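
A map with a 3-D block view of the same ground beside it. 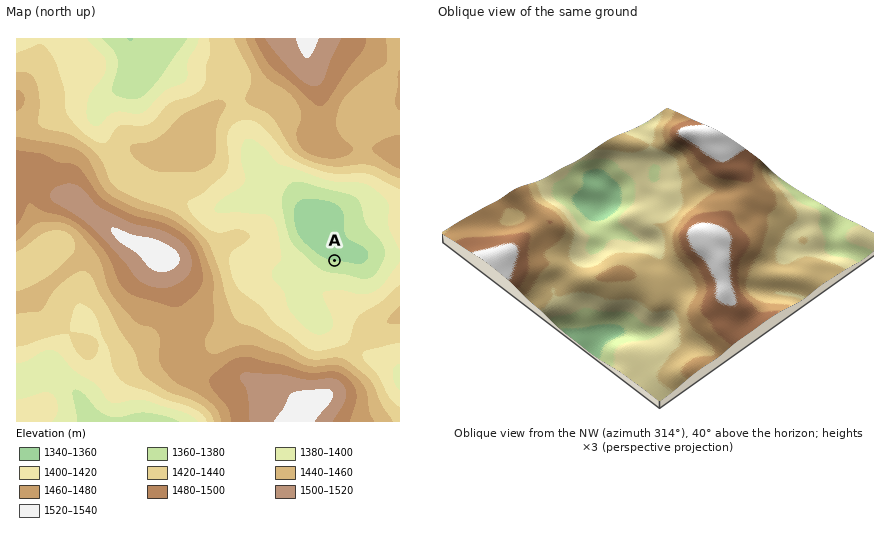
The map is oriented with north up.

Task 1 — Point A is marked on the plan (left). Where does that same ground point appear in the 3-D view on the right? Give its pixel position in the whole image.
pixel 612 185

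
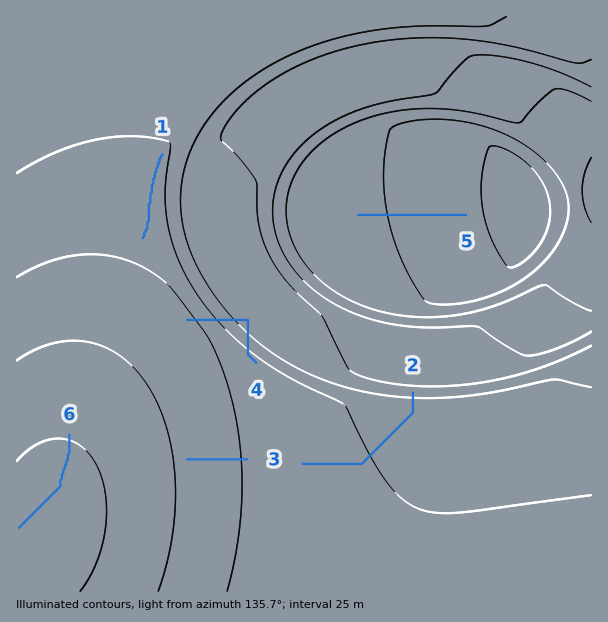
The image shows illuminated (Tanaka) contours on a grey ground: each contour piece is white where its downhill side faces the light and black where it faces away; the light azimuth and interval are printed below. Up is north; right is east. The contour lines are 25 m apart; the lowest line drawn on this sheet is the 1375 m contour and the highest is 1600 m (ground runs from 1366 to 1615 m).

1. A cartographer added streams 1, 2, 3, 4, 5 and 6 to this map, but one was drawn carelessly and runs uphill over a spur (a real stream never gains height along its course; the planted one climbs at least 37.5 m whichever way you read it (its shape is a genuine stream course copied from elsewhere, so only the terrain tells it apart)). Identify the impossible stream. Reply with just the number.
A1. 4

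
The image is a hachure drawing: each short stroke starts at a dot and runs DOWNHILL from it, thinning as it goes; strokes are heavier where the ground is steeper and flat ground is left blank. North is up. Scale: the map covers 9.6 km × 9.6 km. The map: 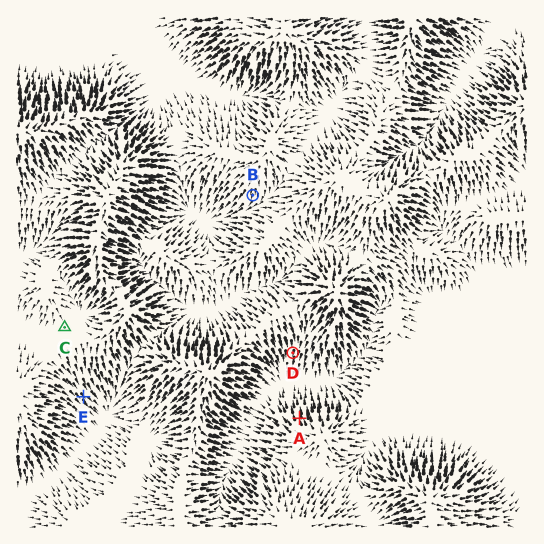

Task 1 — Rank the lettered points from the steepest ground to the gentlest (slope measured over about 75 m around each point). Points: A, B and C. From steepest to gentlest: A B C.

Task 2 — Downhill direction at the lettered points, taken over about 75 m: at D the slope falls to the S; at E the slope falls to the SE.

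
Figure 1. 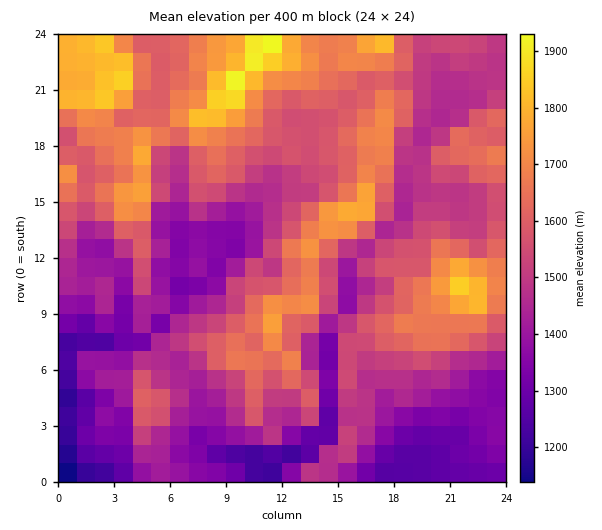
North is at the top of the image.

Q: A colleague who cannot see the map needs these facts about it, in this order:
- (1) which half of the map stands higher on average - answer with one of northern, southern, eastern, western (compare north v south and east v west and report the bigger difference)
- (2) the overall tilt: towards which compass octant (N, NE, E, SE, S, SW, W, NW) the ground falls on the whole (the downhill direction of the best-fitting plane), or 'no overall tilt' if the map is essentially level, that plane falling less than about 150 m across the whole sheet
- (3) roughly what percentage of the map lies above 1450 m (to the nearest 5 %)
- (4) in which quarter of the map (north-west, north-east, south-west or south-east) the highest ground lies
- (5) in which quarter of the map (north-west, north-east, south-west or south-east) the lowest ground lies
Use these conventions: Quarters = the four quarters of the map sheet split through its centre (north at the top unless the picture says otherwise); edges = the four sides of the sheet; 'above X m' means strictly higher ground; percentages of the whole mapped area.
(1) On average the northern half of the map is the higher ground.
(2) On the whole the ground falls towards the south.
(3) Ground above 1450 m makes up about 70 % of the sheet.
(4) The highest point lies in the north-west quarter of the map.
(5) Look to the south-west quarter for the lowest ground.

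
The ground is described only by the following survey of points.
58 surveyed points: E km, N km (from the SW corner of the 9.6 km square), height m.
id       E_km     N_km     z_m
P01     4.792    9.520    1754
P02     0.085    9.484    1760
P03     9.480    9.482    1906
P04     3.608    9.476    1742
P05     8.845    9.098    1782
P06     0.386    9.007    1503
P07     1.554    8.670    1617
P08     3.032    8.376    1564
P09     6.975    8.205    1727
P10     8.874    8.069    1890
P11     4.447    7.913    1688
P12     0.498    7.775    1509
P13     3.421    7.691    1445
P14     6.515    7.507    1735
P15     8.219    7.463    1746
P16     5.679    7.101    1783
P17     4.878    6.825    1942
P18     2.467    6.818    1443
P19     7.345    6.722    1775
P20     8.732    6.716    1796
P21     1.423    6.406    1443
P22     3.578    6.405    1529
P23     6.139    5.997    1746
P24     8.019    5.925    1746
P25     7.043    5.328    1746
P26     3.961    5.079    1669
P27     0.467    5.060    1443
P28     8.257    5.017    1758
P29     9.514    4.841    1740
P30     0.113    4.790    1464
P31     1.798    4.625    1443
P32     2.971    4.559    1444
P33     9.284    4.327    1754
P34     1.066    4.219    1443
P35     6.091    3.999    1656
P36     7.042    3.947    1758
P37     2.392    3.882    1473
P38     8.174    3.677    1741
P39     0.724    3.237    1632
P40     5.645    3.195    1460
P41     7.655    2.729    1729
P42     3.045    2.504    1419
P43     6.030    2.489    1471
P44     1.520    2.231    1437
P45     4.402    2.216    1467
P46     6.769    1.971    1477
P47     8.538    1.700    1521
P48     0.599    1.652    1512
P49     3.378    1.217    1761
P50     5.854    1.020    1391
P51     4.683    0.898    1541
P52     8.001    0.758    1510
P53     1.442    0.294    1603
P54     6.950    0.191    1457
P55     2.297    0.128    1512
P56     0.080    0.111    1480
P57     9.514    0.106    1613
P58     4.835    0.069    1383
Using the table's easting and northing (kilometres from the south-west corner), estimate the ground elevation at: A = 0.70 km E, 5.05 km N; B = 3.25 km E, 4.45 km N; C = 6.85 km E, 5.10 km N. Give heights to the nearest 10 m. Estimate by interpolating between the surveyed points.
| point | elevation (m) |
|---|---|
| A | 1440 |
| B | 1470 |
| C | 1750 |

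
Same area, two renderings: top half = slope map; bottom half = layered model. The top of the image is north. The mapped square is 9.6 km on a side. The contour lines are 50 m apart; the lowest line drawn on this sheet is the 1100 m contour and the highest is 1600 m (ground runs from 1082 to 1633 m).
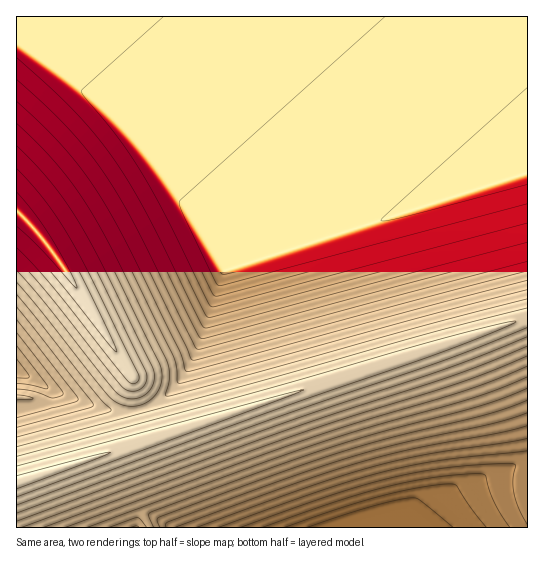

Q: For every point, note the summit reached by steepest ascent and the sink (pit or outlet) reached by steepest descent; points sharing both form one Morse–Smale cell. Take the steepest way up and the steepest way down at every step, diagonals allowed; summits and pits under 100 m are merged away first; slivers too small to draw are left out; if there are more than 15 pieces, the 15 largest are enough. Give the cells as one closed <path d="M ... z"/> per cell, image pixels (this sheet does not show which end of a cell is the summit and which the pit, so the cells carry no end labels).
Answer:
<path d="M527 16l-511 1 0 193 16 16 25 32 75 117 17 65 379-123z"/><path d="M527 317l-508 164-3 2 0 44 511 1z"/><path d="M17 211l-1 271 2 1 127-42 3-2 0-4-16-60-75-117-25-32z"/>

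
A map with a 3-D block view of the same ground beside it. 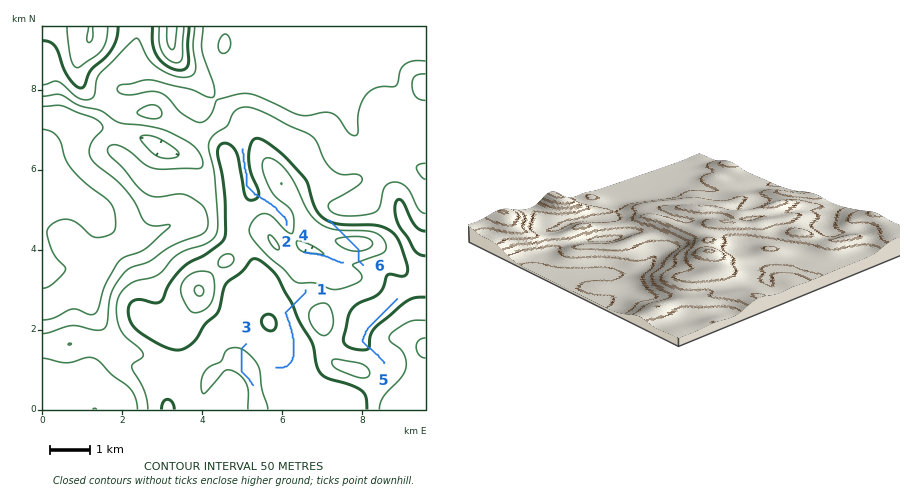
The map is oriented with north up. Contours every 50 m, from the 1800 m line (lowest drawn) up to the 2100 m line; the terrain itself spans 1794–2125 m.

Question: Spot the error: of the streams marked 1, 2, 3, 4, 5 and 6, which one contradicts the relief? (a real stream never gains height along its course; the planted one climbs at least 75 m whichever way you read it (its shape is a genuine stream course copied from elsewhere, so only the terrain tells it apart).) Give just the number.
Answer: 6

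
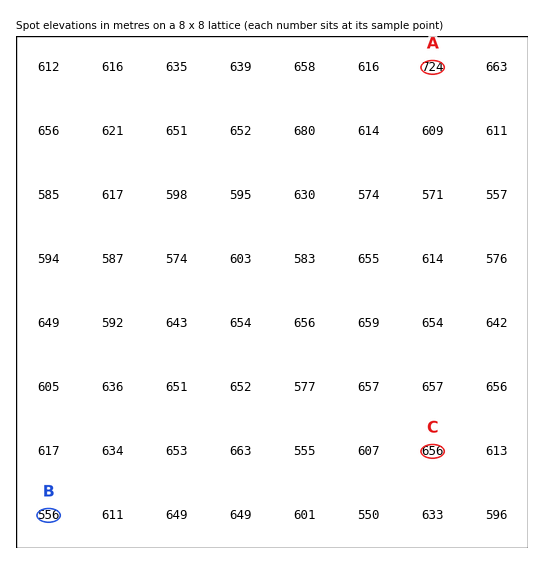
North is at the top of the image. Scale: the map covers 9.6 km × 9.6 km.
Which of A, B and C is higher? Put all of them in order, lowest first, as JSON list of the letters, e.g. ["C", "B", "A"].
["B", "C", "A"]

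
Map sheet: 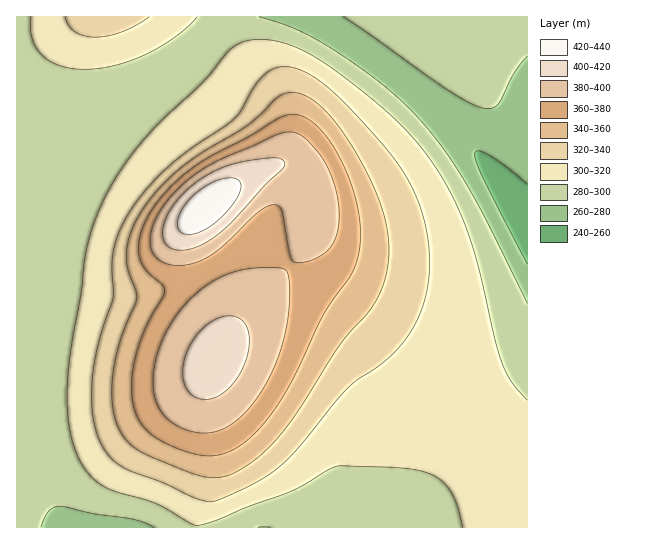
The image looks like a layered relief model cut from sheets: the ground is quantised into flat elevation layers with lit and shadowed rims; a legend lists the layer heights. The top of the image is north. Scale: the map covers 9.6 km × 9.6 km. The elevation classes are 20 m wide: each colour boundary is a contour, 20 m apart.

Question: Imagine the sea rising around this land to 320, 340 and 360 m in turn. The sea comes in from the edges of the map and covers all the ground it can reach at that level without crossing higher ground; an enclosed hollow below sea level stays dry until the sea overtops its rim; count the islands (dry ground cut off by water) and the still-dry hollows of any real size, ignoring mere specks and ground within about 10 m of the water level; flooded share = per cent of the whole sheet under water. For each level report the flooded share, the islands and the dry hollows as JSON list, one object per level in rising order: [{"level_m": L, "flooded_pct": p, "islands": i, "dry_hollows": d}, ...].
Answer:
[{"level_m": 320, "flooded_pct": 62, "islands": 1, "dry_hollows": 0}, {"level_m": 340, "flooded_pct": 72, "islands": 1, "dry_hollows": 0}, {"level_m": 360, "flooded_pct": 80, "islands": 1, "dry_hollows": 0}]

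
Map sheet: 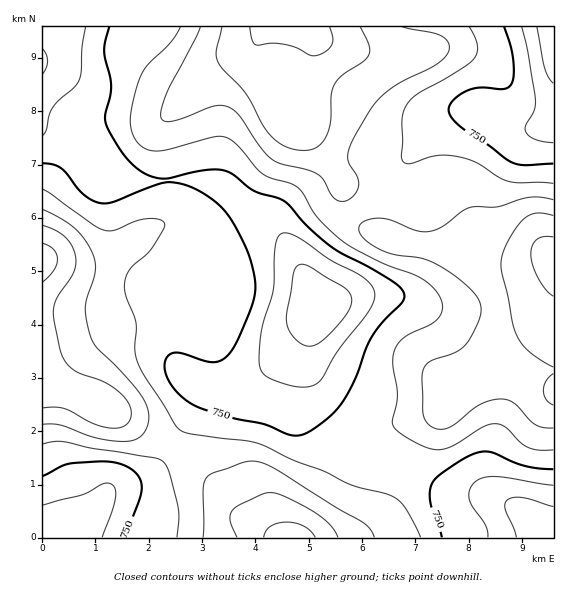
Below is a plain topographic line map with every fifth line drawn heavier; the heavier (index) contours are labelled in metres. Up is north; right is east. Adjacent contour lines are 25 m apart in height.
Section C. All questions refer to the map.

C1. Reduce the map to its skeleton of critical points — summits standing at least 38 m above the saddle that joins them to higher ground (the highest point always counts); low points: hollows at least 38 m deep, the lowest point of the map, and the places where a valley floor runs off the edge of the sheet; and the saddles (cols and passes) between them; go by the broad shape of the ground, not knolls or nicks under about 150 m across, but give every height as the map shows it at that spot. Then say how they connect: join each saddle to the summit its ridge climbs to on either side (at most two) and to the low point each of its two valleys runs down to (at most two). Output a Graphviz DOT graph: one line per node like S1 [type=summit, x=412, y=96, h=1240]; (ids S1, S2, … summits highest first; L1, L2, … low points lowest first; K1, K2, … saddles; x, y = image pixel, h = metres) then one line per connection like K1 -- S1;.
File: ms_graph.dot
graph terrain {
  S1 [type=summit, x=317, y=312, h=819];
  S2 [type=summit, x=553, y=45, h=814];
  S3 [type=summit, x=544, y=535, h=811];
  S4 [type=summit, x=43, y=63, h=803];
  S5 [type=summit, x=75, y=535, h=793];
  L1 [type=low, x=289, y=537, h=638];
  L2 [type=low, x=553, y=259, h=639];
  L3 [type=low, x=43, y=263, h=640];
  L4 [type=low, x=288, y=27, h=640];
  K1 [type=saddle, x=165, y=180, h=750];
  K2 [type=saddle, x=337, y=453, h=730];
  K3 [type=saddle, x=171, y=447, h=720];
  K4 [type=saddle, x=353, y=213, h=703];
  K1 -- S1;
  K1 -- S4;
  K1 -- L4;
  K1 -- L3;
  K2 -- S1;
  K2 -- S3;
  K2 -- L1;
  K2 -- L2;
  K3 -- S1;
  K3 -- S5;
  K3 -- L1;
  K3 -- L3;
  K4 -- S1;
  K4 -- S2;
  K4 -- L2;
  K4 -- L4;
}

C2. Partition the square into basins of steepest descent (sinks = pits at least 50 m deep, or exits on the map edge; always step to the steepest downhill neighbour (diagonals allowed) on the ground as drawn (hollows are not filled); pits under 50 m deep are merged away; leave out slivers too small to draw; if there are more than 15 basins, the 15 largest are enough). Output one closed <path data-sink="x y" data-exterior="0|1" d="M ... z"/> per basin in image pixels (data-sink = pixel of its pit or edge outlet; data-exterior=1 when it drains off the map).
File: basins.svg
<path data-sink="553 259" data-exterior="1" d="M467 110l-19 3-11 5-11 13-23 33-10 21-12 12-37 22-19 20-16 21-3 7 0 12 12 33-8 19-5 25 0 52 6 16 10 13 22 21 13 5 45 2 46 25 13 4 27 1 13 4 28 18 15 21 10 0 1-414-21 5-12 0-18-6-23-10z"/><path data-sink="289 27" data-exterior="1" d="M553 26l-510 0-1 102 34 15 14 13 10 14 13 7 32 5 48-3 22 4 9 4 20 18 31 22 16 24 14 28 2-16 18-24 19-20 37-22 12-12 10-21 23-33 15-16 22-5 13 1 27 12 18 6 20-2 13-4z"/><path data-sink="291 537" data-exterior="1" d="M275 251l-18 2-16 5-61 31-14 11 4 41 4 16 7 12 21 18-3 10-14 28-30 44-14 10-29 10-34 39-3 9 466 1-3-9-10-12-28-18-13-4-27-1-13-4-28-17-23-10-45-1-14-8-16-17-14-21-4-15 2-45 5-25 8-22-20-44-9-8z"/><path data-sink="43 261" data-exterior="1" d="M44 129l-2 0 0 408 33 1 3-10 34-39 29-10 14-10 30-44 14-28 3-10-21-18-7-12-4-16-4-41 14-11 72-35 23-3 14 6 8 8 1-2-23-36-31-22-20-18-9-4-22-4-48 3-32-5-13-7-10-14-14-13z"/>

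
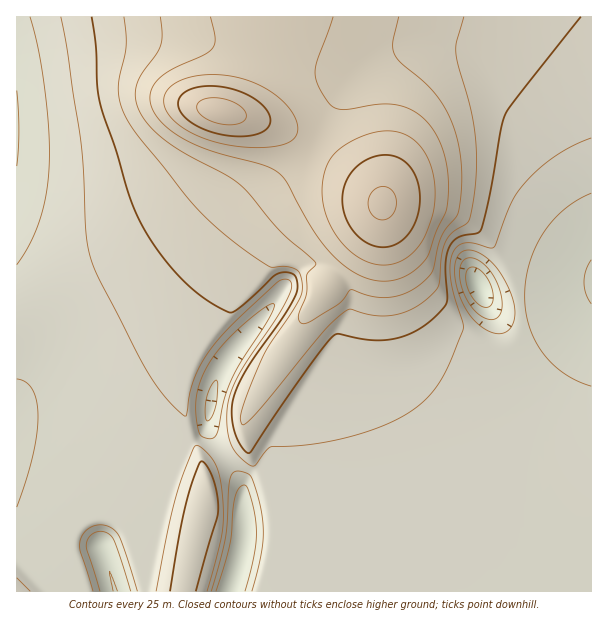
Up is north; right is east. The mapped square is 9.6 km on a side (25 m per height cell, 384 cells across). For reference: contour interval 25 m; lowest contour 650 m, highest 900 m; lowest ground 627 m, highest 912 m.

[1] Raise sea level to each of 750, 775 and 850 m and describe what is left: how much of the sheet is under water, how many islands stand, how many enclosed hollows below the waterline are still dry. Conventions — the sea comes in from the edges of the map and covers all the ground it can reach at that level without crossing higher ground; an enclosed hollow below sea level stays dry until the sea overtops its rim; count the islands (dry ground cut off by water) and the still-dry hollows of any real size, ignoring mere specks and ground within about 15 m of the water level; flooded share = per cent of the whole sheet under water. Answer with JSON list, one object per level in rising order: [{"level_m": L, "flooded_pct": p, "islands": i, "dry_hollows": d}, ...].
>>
[{"level_m": 750, "flooded_pct": 64, "islands": 0, "dry_hollows": 0}, {"level_m": 775, "flooded_pct": 74, "islands": 0, "dry_hollows": 0}, {"level_m": 850, "flooded_pct": 94, "islands": 2, "dry_hollows": 0}]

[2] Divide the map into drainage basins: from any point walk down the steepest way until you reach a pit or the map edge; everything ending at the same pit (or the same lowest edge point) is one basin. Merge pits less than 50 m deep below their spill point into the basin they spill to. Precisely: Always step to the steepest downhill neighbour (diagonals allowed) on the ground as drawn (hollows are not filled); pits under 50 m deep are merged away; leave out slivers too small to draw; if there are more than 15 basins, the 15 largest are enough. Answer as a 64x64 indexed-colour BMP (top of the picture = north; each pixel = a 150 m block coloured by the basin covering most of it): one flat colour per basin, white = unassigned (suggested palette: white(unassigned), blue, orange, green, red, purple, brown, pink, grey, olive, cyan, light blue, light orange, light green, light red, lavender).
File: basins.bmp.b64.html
<image width="64" height="64" href="data:image/bmp;base64,Qk12CAAAAAAAAHYAAAAoAAAAQAAAAEAAAAABAAQAAAAAAAAIAAATCwAAEwsAABAAAAAAAAAA////ALR3HwAOf/8ALKAsACgn1gC9Z5QAS1aMAMJ34wB/f38AIr28AM++FwDox64AeLv/AIrfmACWmP8A1bDFABERERERERERERMzMzMzMzMzMzMzMzMzMzMzMzMzMzMzEREREREREREREzMzMzMzMzMzMzMzMzMzMzMzMzMzMzMRERERERERERETMzMzMzMzMzMzMzMzMzMzMzMzMzMzMxERERERERERERMzMzMzMzMzMzMzMzMzMzMzMzMzMzMzEREREREREREREzMzMzMzMzMzMzMzMzMzMzMzMzMzMzMRERERERERERERMzMzMzMzMzMzMzMzMzMzMzMzMzMzMxEREREREREREREzMzMzMzMzMzMzMzMzMzMzMzMzMzMzERERERERERERETMzMzMzMzMzMzMzMzMzMzMzMzMzMzMRERERERERERERMzMzMzMzMzMzMzMzMzMzMzMzMzMzMxERERERERERERETMzMzMzMzMzMzMzMzMzMzMzMzMzMzERERERERERERERMzMzMzMzMzMzMzMzMzMzMzMzMzMzMREREREREREREREzMzMzMzMzMzMzMzMzMzMzMzMzMzIhERERERERERERETMzMzMzMzMzMzMzMzMzMzMzMzIiIiERERERERERERERMzMzMzMzMzMzMzMzMzMzMzMiIiIiIREREREREREREREzMzMzMzMzMzMzMzMzMzMzIiIiIiIhEREREREREREREzMzMzMzMzMzMzMzMzMzMzIiIiIiIiERERERERERERETMzMzMzMzMzMzMzMzMzMyIiIiIiIiIRERERERERERETMzMzMzMzMzMzMzMzMzMyIiIiIiIiIhERERERERERERMzMzMzMzMzMzMzMzMzMyIiIiIiIiIiEREREREREREREzMzMzMzMzMzMzMzMzMyIiIiIiIiIiIRERERERERERETMzMzMzMzMzMzMzMzMyIiIiIiIiIiIhERERERERERERMzMzMzMzMzMzMzMzMyIiIiIiIiIiIiEREREREREREREzMzMzMzMzMzMzMzMyIiIiIiIiIiIiIRERERERERERETMzMzMzMzMzMzMzMyIiIiIiIiIiIiIhERERERERERERMzMzMzMzMzMzMzMzIiIiIiIiIiIiIiERERERERERERETMzMzMzMzMzMzMzIiIiIiIiIiIiIiIRERERERERERERMzMzMzMzMzMzMzMiIiIiIiIiIiIiIhERERERERERERETMzMzMzMzMzMzMyIiIiIiIiIiIiIiERERERERERERERMzMzMzMzMzMzMzIiIiIiIiIiIiIiIRERERERERERERETMzMzMzMzMzMzIiIiIiIiIiIiIiIhERERERERERERERMzMzMzMzMzMzMiIiIiIiIiIiIiIiERERERERERERERETMzMzMzMzMzMyIiIiIiIiIiIiIiIRERERERERERERERMzMzMzMzMzMzIiIiIiIiIiIiIiIhERERERERERERERETMzMzMzMzMzMiIiIiIiIiIiIiIiERERERERERERERERMzMzMzMzMzMyIiIiIiIiIiIiIiIRERERERERERERERETMzMzMzMzMzIiIiIiIiIiIiIiIhEREREREREREREREREzMzMzMzMzMiIiIiIiIiIiIiIiERERERERERERERERETMzMzMzMzMyIiIiIiIiIiIiIiIREREREREREREREREREzMzMzMzMzIiIiIiIiIiIiIiIhERERERERERERERERERMzMzMzMzMiIiIiIiIiIiIiIiERERERERERERERERERETMzMzMzMyIiIiIiIiIiIiIiIREREREREREREREREREREzMzMzMzIiIiIiIiIiIiIiIhERERERERERERERERERERMzMzMzMiIiIiIiIiIiIiIiEREREREREREREREREREREREREREiIiIiIiIiIiIiIiIRERERERERERERERERERERERERESIiIiIiIiIiIiIiIhERERERERERERERERERERERERESIiIiIiIiIiIiIiIiEREREREREREREREREREREREREiIiIiIiIiIiIiIiIiIREREREREREREREREREREREREiIiIiIiIiIiIiIiIiIhERERERERERERERERERERERIiIiIiIiIiIiIiIiIiIiERERERERERERERERERERERIiIiIiIiIiIiIiIiIiIiIRERERERERERERERERERESIiIiIiIiIiIiIiIiIiIiIhEREREREREREREREREREiIiIiIiIiIiIiIiIiIiIiIiERERERERERERERERERIiIiIiIiIiIiIiIiIiIiIiIiIREREREREREREREREiIiIiIiIiIiIiIiIiIiIiIiIiIhERERERERERERERERIiIiIiIiIiIiIiIiIiIiIiIiIiERERERERERERERERESIiIiIiIiIiIiIiIiIiIiIiIiIRERERERERERERERERIiIiIiIiIiIiIiIiIiIiIiIiIhERERERERERERERERESIiIiIiIiIiIiIiIiIiIiIiIiERERERERERERERERERIiIiIiIiIiIiIiIiIiIiIiIiIREREREREREREREREREiIiIiIiIiIiIiIiIiIiIiIiIhERERERERERERERERERIiIiIiIiIiIiIiIiIiIiIiIiEREREREREREREREREREiIiIiIiIiIiIiIiIiIiIiIiIRERERERERERERERERESIiIiIiIiIiIiIiIiIiIiIiIhERERERERERERERERERIiIiIiIiIiIiIiIiIiIiIiIi"/>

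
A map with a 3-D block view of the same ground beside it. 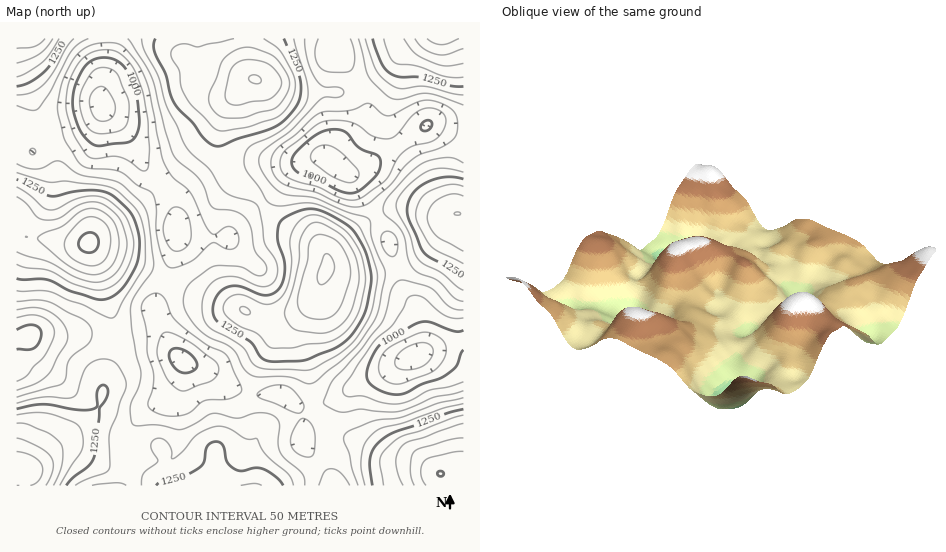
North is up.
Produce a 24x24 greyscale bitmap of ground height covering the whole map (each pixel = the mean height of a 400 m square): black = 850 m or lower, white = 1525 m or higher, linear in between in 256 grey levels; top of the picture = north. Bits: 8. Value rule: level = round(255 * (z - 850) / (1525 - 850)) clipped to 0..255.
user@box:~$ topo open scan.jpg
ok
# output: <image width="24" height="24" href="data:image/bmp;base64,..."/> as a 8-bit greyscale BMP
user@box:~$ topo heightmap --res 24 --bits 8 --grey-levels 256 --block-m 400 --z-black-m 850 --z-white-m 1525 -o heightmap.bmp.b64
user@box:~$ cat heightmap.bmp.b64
<image width="24" height="24" href="data:image/bmp;base64,Qk12BgAAAAAAADYEAAAoAAAAGAAAABgAAAABAAgAAAAAAEACAAATCwAAEwsAAAABAAAAAAAAAAAAAAEBAQACAgIAAwMDAAQEBAAFBQUABgYGAAcHBwAICAgACQkJAAoKCgALCwsADAwMAA0NDQAODg4ADw8PABAQEAAREREAEhISABMTEwAUFBQAFRUVABYWFgAXFxcAGBgYABkZGQAaGhoAGxsbABwcHAAdHR0AHh4eAB8fHwAgICAAISEhACIiIgAjIyMAJCQkACUlJQAmJiYAJycnACgoKAApKSkAKioqACsrKwAsLCwALS0tAC4uLgAvLy8AMDAwADExMQAyMjIAMzMzADQ0NAA1NTUANjY2ADc3NwA4ODgAOTk5ADo6OgA7OzsAPDw8AD09PQA+Pj4APz8/AEBAQABBQUEAQkJCAENDQwBEREQARUVFAEZGRgBHR0cASEhIAElJSQBKSkoAS0tLAExMTABNTU0ATk5OAE9PTwBQUFAAUVFRAFJSUgBTU1MAVFRUAFVVVQBWVlYAV1dXAFhYWABZWVkAWlpaAFtbWwBcXFwAXV1dAF5eXgBfX18AYGBgAGFhYQBiYmIAY2NjAGRkZABlZWUAZmZmAGdnZwBoaGgAaWlpAGpqagBra2sAbGxsAG1tbQBubm4Ab29vAHBwcABxcXEAcnJyAHNzcwB0dHQAdXV1AHZ2dgB3d3cAeHh4AHl5eQB6enoAe3t7AHx8fAB9fX0Afn5+AH9/fwCAgIAAgYGBAIKCggCDg4MAhISEAIWFhQCGhoYAh4eHAIiIiACJiYkAioqKAIuLiwCMjIwAjY2NAI6OjgCPj48AkJCQAJGRkQCSkpIAk5OTAJSUlACVlZUAlpaWAJeXlwCYmJgAmZmZAJqamgCbm5sAnJycAJ2dnQCenp4An5+fAKCgoAChoaEAoqKiAKOjowCkpKQApaWlAKampgCnp6cAqKioAKmpqQCqqqoAq6urAKysrACtra0Arq6uAK+vrwCwsLAAsbGxALKysgCzs7MAtLS0ALW1tQC2trYAt7e3ALi4uAC5ubkAurq6ALu7uwC8vLwAvb29AL6+vgC/v78AwMDAAMHBwQDCwsIAw8PDAMTExADFxcUAxsbGAMfHxwDIyMgAycnJAMrKygDLy8sAzMzMAM3NzQDOzs4Az8/PANDQ0ADR0dEA0tLSANPT0wDU1NQA1dXVANbW1gDX19cA2NjYANnZ2QDa2toA29vbANzc3ADd3d0A3t7eAN/f3wDg4OAA4eHhAOLi4gDj4+MA5OTkAOXl5QDm5uYA5+fnAOjo6ADp6ekA6urqAOvr6wDs7OwA7e3tAO7u7gDv7+8A8PDwAPHx8QDy8vIA8/PzAPT09AD19fUA9vb2APf39wD4+PgA+fn5APr6+gD7+/sA/Pz8AP39/QD+/v4A////AO3br46AeYCOlZygn6CciG9dXoCmvdrx7+jYvaWQfX2EhY+alY+GcGFiaoWnv9fl6c7EuquRe3uCfYWSjYV+ZVllcH6Uq7zI0be0rKOVf29qZmx6d3h4Z15kZ2xze4ygsIiQjY+WhmtaUlhhYWNhWmBfVVRMSVlseVdnc4aUjHRbSUdPWWVmZXBnUEEwJjJASkVTan6Jg3NUOThIXn2Nj46AaEcmExAhNzdDXW96fW1PPkphdpGorKmjkGU5HxIaMTlBW2x6fmpUVmuGna2zusLEtYpbQTI0PV5gcn6KhGdYZXqVsbiwvtXYyqRvT0ZNXoaGkqKpmnVhaHeLnZePrdjg07F5WFVifKSnutDTuY5sYmp2e3N3ntDj2bN8ZXKCmMDI2/HtzJxpT1hkY2uAocng0qVsZImltM7P2/HwzZphQU9eXW6Ko8HMtopkapu9x8i3vdfZt4pfR1Rpa3iJlaWhg3Bug6vFzrKcm6iojm9dVWB2goaBdXFhSEpigqG3v4uBgHlyaVdVX22BjIVuUD8xJSxCZYSVmGdpbVlOTkhVboCMjH5lQywiJC86TmRyc2NlYEQyNT5aeo6amY5+YD8sMEBISEdQYGlqWC4WHTZghJmut7KmjWVLSVFYVEFAWndwUyQNGTlrlqy/zs7IsIVsaWBlal1cbpaDWy0WIkV3obC81N/cwYtwbGh4iYiPmrSgc0IrNFuKp6y0y9jRsHxbWWuQpqu4u9HAkGZUWXeYqaqstbyzmXJVU3Ofs8jb1w=="/>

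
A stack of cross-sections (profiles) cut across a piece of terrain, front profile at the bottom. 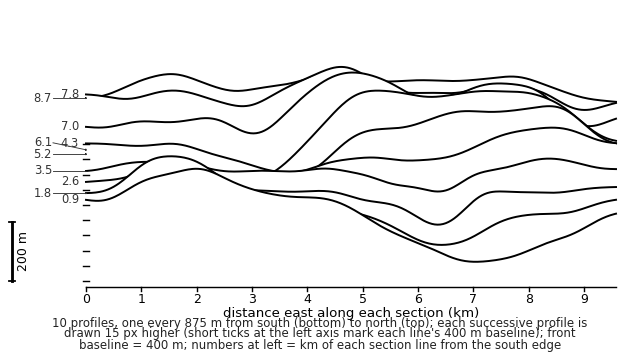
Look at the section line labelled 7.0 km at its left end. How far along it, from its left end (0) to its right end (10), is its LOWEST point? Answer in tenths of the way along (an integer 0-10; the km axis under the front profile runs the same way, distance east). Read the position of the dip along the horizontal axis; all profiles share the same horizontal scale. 3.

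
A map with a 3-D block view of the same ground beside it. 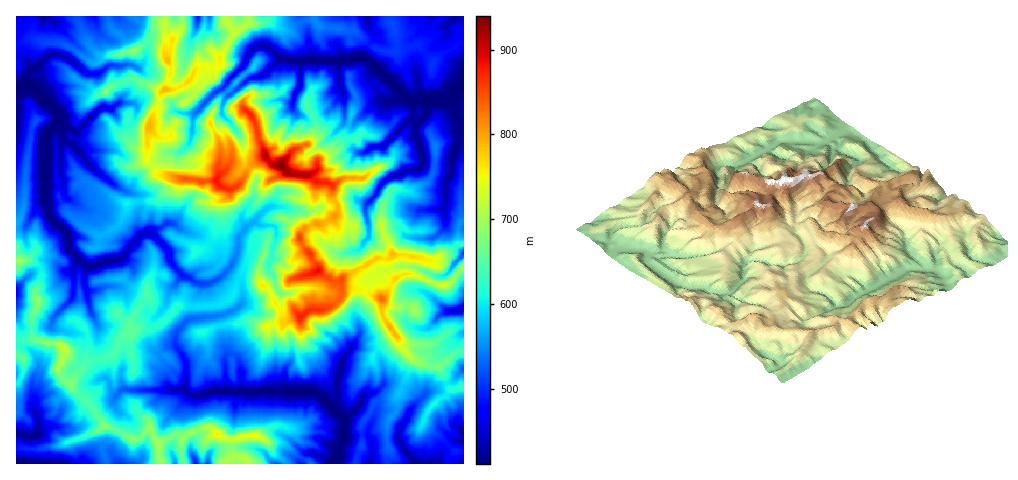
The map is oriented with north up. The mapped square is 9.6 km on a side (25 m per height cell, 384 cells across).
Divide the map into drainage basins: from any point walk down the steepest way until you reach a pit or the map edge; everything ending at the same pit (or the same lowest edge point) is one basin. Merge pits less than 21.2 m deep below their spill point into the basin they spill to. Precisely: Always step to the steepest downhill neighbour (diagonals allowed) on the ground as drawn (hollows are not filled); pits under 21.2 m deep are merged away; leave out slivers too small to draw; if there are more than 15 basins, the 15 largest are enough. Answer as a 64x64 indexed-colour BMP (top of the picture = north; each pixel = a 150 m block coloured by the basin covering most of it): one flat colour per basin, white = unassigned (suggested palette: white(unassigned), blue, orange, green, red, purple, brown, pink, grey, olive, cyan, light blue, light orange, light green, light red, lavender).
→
<image width="64" height="64" href="data:image/bmp;base64,Qk12CAAAAAAAAHYAAAAoAAAAQAAAAEAAAAABAAQAAAAAAAAIAAATCwAAEwsAABAAAAAAAAAA////ALR3HwAOf/8ALKAsACgn1gC9Z5QAS1aMAMJ34wB/f38AIr28AM++FwDox64AeLv/AIrfmACWmP8A1bDFAJmZmZmZmZ3d3d3QAAAAACIgAAAzMzMzMzzMxmZmZmYAmZmZmZmZnd3d3QAAAAAAAAAAAzMzMzMzPMzGZmZmZgBEREmZmZnd3d3dAAAAAAAAAAAzMzMzMzM8zMZmZmZm7kRERERJmd3d3d0wAAAAAAAAADMzMzMzMzPMxmZmZm7uRERERERJ3dMzMzMzMAADMzMzMzMzMzMzPMzGZmZm7u5ERERERERDMzMzMzMzMzMzMzMzMzMzMzM8zMZmZm7u7kRERERERDMzMzMzMzMzMzMzMzMzMzMzMzPMxmZm7u7uRERERERDMzMzMzMzMzMzMzMzMzMzMzMzMzzMZmZu7u5EREREREMzMzMzMzMzMzMzMzMzMzMzMzMzPMxmZmbu7kRERERDMzMzMzMzMzMzMzMzMzMzMzMzMzMzM2ZmZm7uRERERDMzMzMzMzMzMzMzMzMzMzMzMzMzMzMzNmZmZu5EREREMzMzMzMzMzMzMzMzMzMzMzMzMzMzMzM2ZmZmAARERBEzMzMzMzMzMzMzMzMzMzMzMzMzMzMzMzNmZmAABEREERMzMzMzMzMzMzMzMzMzMzMzMzMzMzMzM2ZmYAAEREQRETMzMzMzMzMzMzMzMzMzMzMzMzMzMzMzMAAAAAREREERERMzMzMzMzMzMzMzMzMzMzMzMzMzMzMAAAAAlEREQRERETMzMzMzMzMzMzMzMzMzMzMzMzMzMAAAAACURBEREREREzMzMzMzMzMzMzMzMzMzMzMzMzM1VVUAAP8RERERERERMzMzMzMzMzMzMzMzMzMzMzMzM1VVVVAA/xERERERERERETMzMzMzMzMzMzMzMzMzMzMzVVVVVVD/EREREREREREREzMzMzMzMzMzMzMzMzMzMzVVVVVVVf8RERERERERERERMzMzMzMzMzMzMzMzMzMzVVVVVVVV//ERERERERERERETETMzMzMzMzMzMzMzMzNVVVVVVVX/8REREREREREREREREREzMzMzMzMzMzMzM1VVVVVVVf/xERERERERERERERERERMzMzMzMzMzMzMiJVVVVVVV//EREREREREREREREREREzMzMzMzMzMyIiIiVVVVVVX//xERERERERERERERERERMzMzMzMzMiIiIiJVVbu7Vf//EREREREREREREREREREREzMzMzIiIiIiK7u7u7u1//ERERERERERERERERERERETMzMzMiIiIiIru7u7u7sRERERERERERERERERERERERMzMzMiIiIiIiu7siK7uxERERERERERERERERERERERETMzMyIiIiIiIiIiIiK7ERERERERERERERERERERERERMzMyIiIiIiIiIiIiIiIREREREREREREREREREREREREzMzIiIiIiIiIiIiIiIhERERERERERERERERERERERERMzEiIiIiIiIiIiIiIiEREREREREREREREREREREREREzERESIiIiIiIiIiIiIRERERERERERERERERERERERERERERESIiIiIiIiIiIhERERERERERERERERERERERERERERERIiIiIiIiIiIiEREREREREREREREREREREREREREREREiIiIiIiIiIiIREREREREREREREREREREREREREREREiIiIiIiIiIiIhERERERERERERERERERESERERERERESIiIiIiIiIiIiERERERERERERERERESEiIhEREREREiIiIiIiIiIiIiIRERERERERERERIiIiIiIiIRERESIiIiIiIiIiIiIiIhEREREREREREREiIiIiIiIhEREiIiIiIiIiIiIiIiIiEREREREREREREiIiIiIiIiIhIiIiIiIiIiIiIiIiIiIRERERERERERESIiIiIiIiIiIiIiIiIiIiIiIiIiIiIhERERERERERERIiIiIiIiIiIiIiIiIiIiIiIiIiIiIiEREREREREREREiIiIiIiIiIiIiIiIiIiIiIiIiIiIiIRERERERERERESIiIiIiIiIiIiIiIiIiIiIiIiIiIiIhERERERERERERIiIiIiIiIiIiIiIiIiIiIiIiIiIiIiEREREREREREREiIiIiIiIiIiIiIiIiIiIiIiIiIiIiIRERERERERERERIiIiIiIiIiIiIiIiIiIiIiIiIiIiIhEREREREREREREiIiIiIiIiIiIiIiIiIiIiIiIiIiIiERERERERERERERIiIiIiIiIiIiIiIiIiIiIiIiIiIiIREREREREREREREiIiIiIiIiIiIiIiIiIiIiIiIiIiIhERERERERERERERqiIiIiIiIiIiIiIiIiIiIiIiIiIiERERERERERERERGqoiIiIiIiIiIiIiIiIiIiIiIiIiIREREREREREREREaqqIiIiIiIiIiIiIiIiIiIiIiIiIhERERERGBERERERqqoAAiIiIiIiIiIiIiIiIiIiIiIiERERERiIABERERGqqgACIiIiIiIiIiIiIiIiIiInciIRERERiIAAABEREaqqAAAiIiIiIiIiIiIiIAB3Ind3coEYiIiIAAABERERqqoAAAIiIiIiIiIiIiIAAHd3d3dyiIiIiIgAAAERERAKqqAAAiIiIiIiIiIiIAAAd3d3d3KIiIiIgAAAEREREACqoAAAAiIiIiIiIiIAAAB3d3d3d4iIiIiAAAEREREQAKqgAAACIiIiIiIiIgAAB3d3d3d3"/>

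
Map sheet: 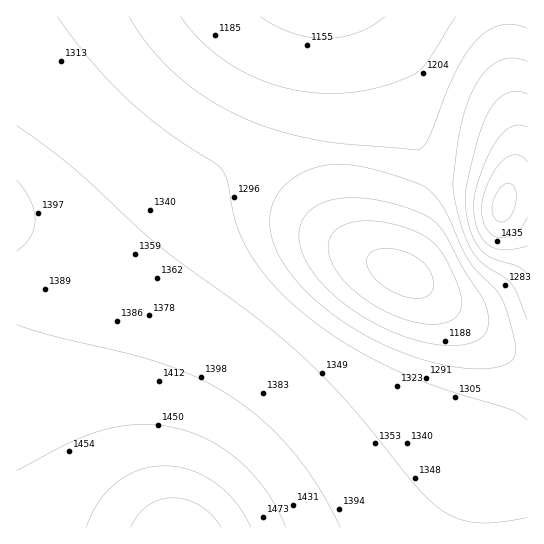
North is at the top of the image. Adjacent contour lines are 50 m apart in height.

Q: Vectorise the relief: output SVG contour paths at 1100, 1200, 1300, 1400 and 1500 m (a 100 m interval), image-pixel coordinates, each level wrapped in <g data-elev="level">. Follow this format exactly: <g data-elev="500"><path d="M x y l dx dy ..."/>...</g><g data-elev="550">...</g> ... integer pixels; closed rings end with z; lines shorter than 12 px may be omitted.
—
<g data-elev="1100"><path d="M411 298l-20-7-17-13-5-8-2-7 0-6 4-4 11-4 16 1 16 6 11 9 8 13 0 12-3 4-5 3z"/></g><g data-elev="1200"><path d="M438 345l-29-7-31-13-29-18-23-20-17-21-9-21-1-10 1-9 4-8 5-7 9-6 13-5 16-2 18 0 21 4 23 6 17 8 11 7 9 13 18 34 18 28 5 11 2 12-3 12-4 4-7 4-16 4z"/><path d="M456 17l-27 43-14 14-20 8-21 7-21 3-22 2-22-2-22-4-21-6-20-9-19-11-18-13-15-15-13-17"/></g><g data-elev="1300"><path d="M527 420l-10-7-9-4-71-22-51-21-45-26-42-30-30-31-22-30-11-26-9-42-6-12-6-6-49-32-37-31-36-37-36-46"/><path d="M527 62l-14-4-14 3-12 8-10 14-9 19-7 21-4 26-4 36 6 33 11 29 12 16 23 15 6 6 6 10 10 25"/></g><g data-elev="1400"><path d="M340 527l-22-41-26-36-31-31-34-25-32-17-36-14-33-10-75-18-34-10"/><path d="M17 251l8-7 5-7 4-8 1-10-1-9-3-9-14-21"/><path d="M527 127l-8-2-8 2-8 5-6 8-8 14-8 20-6 19-1 13 1 12 3 12 4 8 7 7 6 3 10 2 22-4"/></g><g data-elev="1500"><path d="M251 527l-16-25-20-19-24-13-13-3-13-1-14 1-12 3-12 5-10 7-10 9-8 11-13 25"/><path d="M501 222l4-1 4-3 6-13 0-15-2-4-3-3-4 1-5 3-8 16 0 12 4 5z"/></g>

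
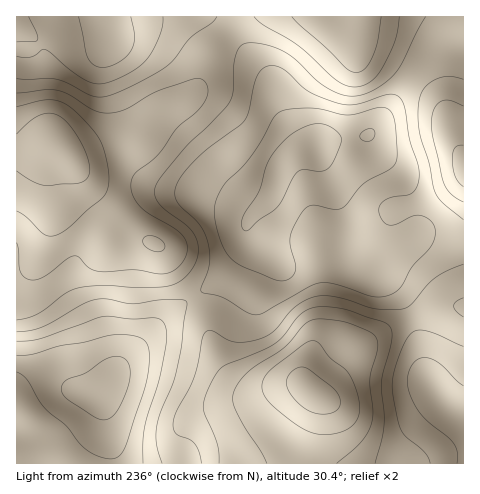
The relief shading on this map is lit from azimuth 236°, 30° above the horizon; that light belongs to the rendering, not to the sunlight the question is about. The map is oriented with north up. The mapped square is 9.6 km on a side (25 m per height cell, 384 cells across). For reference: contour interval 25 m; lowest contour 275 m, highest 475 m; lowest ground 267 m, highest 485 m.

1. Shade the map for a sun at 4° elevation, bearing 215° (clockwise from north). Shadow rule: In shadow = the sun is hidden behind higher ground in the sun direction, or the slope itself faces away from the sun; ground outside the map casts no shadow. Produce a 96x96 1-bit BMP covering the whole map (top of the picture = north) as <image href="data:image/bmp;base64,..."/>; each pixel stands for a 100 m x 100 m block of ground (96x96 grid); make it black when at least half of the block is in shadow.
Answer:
<image width="96" height="96" href="data:image/bmp;base64,Qk2+BAAAAAAAAD4AAAAoAAAAYAAAAGAAAAABAAEAAAAAAIAEAAATCwAAEwsAAAIAAAAAAAAA////AAAAAAAAAAAAAAAAAAAAAAAAAAAAAAAAAAAAAAAAAAAAAAAAAAAAAAAAAAAAAAAAAAAAAAAAAAAAAAAAAAAAAAAAAAAAAAAAAAAAAAAAAAAAAAAAAAAAAAAAAAAAAAAAAAAAAAAAAAAAAAAAAAAAAAAAAAAAAAAAAAAAAAAAAAAAAAAAAAAAAAAAAAAAAAAAAAADAAAAAAAAAAAAAAAHgAAAAAAAAAAAAAAPgAAAAAAAAAAAAAAPgAAAAAAAAAAAAAAHgAAAAAAAAAAAAAADgAAAAAAAAAAAAAAAAAAAAAAAAAAAAAAAAAAAAAAAAAAAAAAAAAAAAAAAAAAAAAAAAAAAAAAAAAAAAAAAAAAAAAAAAAAAAAAAAAAAAAAAAAAAAAAAAAAAAAAAAAAAAAAAAAAAAAAAAAAAAAAAAAAAAAAAAAAAAAAAAAAAAAAAAAAAAAAAAAAAAAAAAAAAAAAIAAAAAAAAAAAAAAB+AAAAAAAAAAAAAAH/AAAAAAAAAAAAAH//gAAAAAAAAAAAAP//gAAAAAAAAAAAAf//wAAAAAAAAAAAAf//wAAAAAAAAAAAAf//wAAAAAAAAAAAAP//wAAAAAAAAAAAAH//wAAAAAAAAAAAAD//gAAAAAAAAAAAAB//AAAAAAAAAAAAAA/+AAAAAAAAAAAAAAP4AAAAAAAAAAAAAAAAAAAAAAAAAAAAAAAAAAAAAAAAAAAAAAAAAAAAAAAAAAAAAAAAAAAAAAAAA8AAAAAAAAAAAAAAD+AAAAAAAAAAAAAAP+AAAAAAAAAAAAAA//AAAAAAAAAAAAAD//AAAAAAAAAAAAAH//AAAAAAAAAAAAAP//AAAAAAAAAAAAAP/+AAAAAAAAAAAAAf/+AAAAAAAAAAAAAP/+AAAAAAAAAAAAAH/+AAAAAAAAAAAAAB/8AAAAAAAAAAAAAAf4AAAAAAAAAAAAAADgAAAAAAAAAAAAAAAAAAAAAAAAAAAAAAAAAAAAAAAAAAAAAAAAAAAAAAAAAAAAAAAAAAAAAAAAAAAAAAAAAAAAAAAAAAAAAAAAAAAAAAAAAAAAAAAAAAAAAAAAAAAAAAAAAAAAAAAAAAAAAAAAAAAAAAAAAAAAAAAAAAAAAAAAAAAAAAAAAAAAAAAAAABgAAAAAAAAAAAAAADwAAAAAAAAAAAAAAH4AAAAAAAAAAAAAAP4AAAAAAAAAAAAAAf8AAAAAAAAAAAAAB/8AAAAAAAAAAAAAH/+AAAAAAAAAAAAD//+AAAAAAAAAAAAD///AAAAAAAAAAAAD///AAAAAAAAAAAAB///gAAAAAAAAAAAA///gAAAAAAAAAAAAP//wAAAAAAAAAAAAB//wAAAAAAAAAAAAA//wAAAAAAAAAAAAAP/4AAAAAAAAAAAAAH/wAAAAAAAAAAAAAB/wAAAAAAAAAAAAAA/wAAAAAAAAAAAAAAPgAAAAAAAAAAAAAAAAAAAAAAAAAAAAAAAAAAAAAAAAAAAAAAAAAAAAAAAAAAAAAAAAAAAAAAAAAAAAAAAAAAAAAAAAAAAA="/>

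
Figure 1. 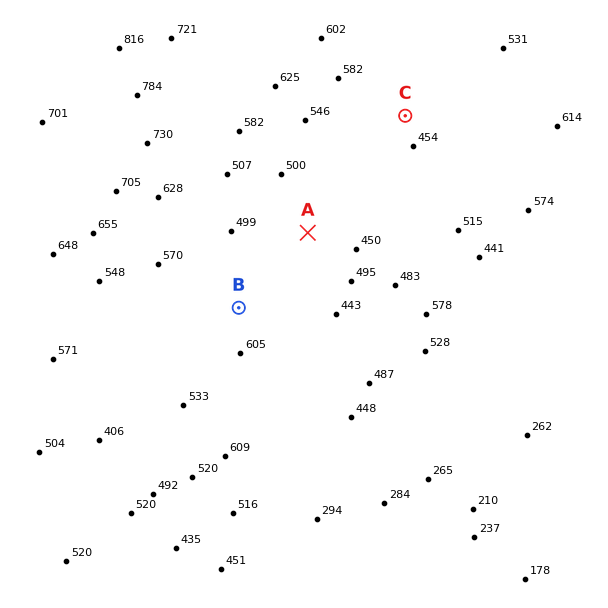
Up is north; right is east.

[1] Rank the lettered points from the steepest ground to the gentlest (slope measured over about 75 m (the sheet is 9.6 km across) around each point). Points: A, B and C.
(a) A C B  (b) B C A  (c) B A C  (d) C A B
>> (b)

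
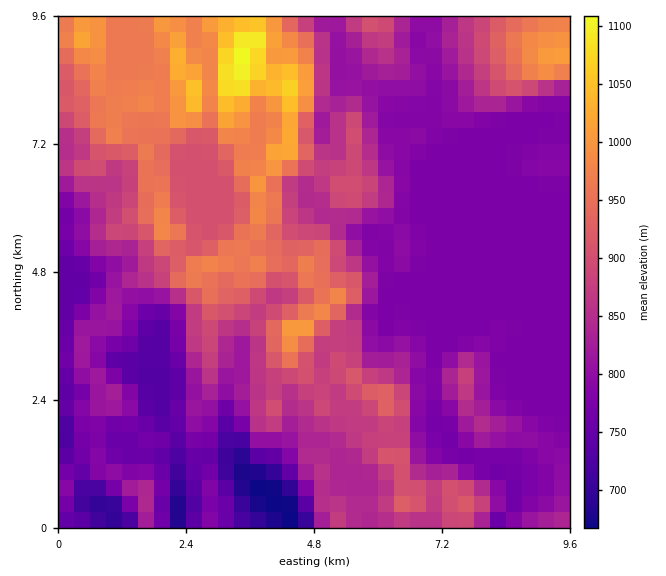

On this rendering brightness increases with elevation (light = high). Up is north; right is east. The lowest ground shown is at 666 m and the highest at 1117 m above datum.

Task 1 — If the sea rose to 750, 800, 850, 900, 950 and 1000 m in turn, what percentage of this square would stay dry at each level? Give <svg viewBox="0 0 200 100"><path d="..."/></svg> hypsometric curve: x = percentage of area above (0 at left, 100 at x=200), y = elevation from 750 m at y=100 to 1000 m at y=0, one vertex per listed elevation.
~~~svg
<svg viewBox="0 0 200 100"><path d="M184 100l-67-20-32-20-29-20-22-20-24-20"/></svg>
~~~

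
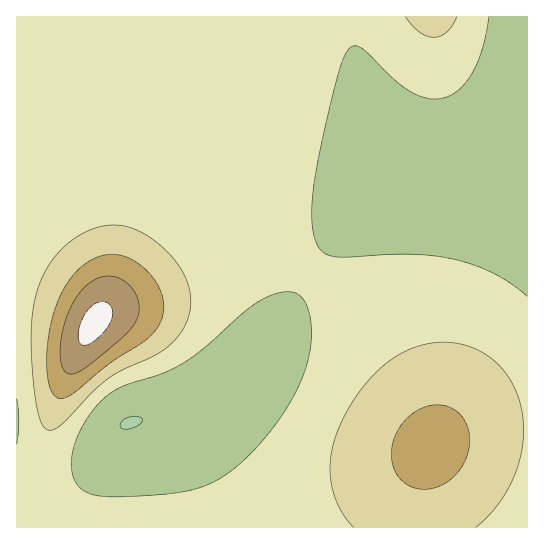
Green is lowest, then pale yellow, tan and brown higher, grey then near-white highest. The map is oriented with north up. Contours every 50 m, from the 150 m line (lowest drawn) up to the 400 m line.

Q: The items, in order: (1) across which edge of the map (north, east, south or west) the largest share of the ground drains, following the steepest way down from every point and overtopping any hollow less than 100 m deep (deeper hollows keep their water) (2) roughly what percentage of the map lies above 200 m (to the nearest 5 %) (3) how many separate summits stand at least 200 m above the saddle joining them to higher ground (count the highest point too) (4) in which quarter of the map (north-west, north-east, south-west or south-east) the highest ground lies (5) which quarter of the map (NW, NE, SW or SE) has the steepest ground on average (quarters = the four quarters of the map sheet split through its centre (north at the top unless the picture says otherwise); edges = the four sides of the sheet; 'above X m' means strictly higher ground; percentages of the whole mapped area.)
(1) The largest share of the runoff leaves by the eastern edge.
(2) Roughly 75 % of the ground is higher than 200 m.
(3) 1 summit rises at least 200 m above its surroundings.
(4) The highest point lies in the south-west quarter of the map.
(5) Slopes are steepest in the south-west quarter.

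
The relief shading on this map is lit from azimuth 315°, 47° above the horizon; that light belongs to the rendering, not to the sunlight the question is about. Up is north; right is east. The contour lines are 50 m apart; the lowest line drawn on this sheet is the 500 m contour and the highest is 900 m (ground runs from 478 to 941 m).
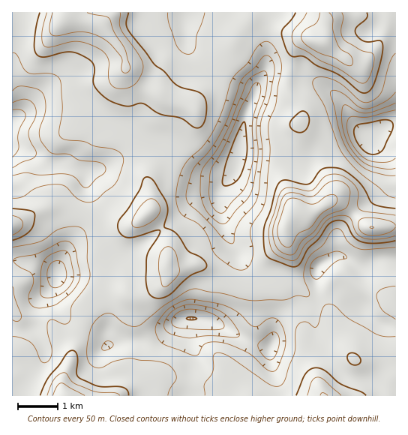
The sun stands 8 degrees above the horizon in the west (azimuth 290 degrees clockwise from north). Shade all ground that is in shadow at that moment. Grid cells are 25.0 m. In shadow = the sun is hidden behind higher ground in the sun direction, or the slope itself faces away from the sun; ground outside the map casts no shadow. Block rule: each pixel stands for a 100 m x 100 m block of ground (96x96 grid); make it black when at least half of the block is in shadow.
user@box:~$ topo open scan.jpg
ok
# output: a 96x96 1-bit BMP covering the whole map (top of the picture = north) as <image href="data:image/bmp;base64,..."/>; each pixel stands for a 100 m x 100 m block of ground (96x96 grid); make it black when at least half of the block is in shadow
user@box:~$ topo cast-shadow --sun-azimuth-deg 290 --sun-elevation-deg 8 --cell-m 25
<image width="96" height="96" href="data:image/bmp;base64,Qk2+BAAAAAAAAD4AAAAoAAAAYAAAAGAAAAABAAEAAAAAAIAEAAATCwAAEwsAAAIAAAAAAAAA////AAAAAAAAAAAeAAAAAAAAAAAAAAAAAAAAAAAAAAAAAAAAAAAAAAAAAAAAAgAAAAAAAAAAAAAAA4AAAAAAAAAAAAAAA+AAAAAAAAAAAAAAA/AAAAAAAAAAAAAAAfAAAAAAAAAAAAAAAfgAAAAAAAAAAAAAAPgAAAAAAAAAAAAAAPgAAAAAAgAAAAAAAHwAAAAAAgAAAAAAABwAAAAAAwAAAAAAAAwAAAAAA4AAAAAAAAwAAAAAA4AAAAAAAAQABwAAA8AAAAAAAAQAH/AAAYAAAAAAAAAAP/+AAAAAAAAAAAAAP//gAAAAAAAAAAAAH//gAAAAAAAAAAAAH//gAAAAAAAAAAAAD//gAAAAAAAAAAAAB//AAAAAAAAcAAAAB/+AAAAAAAA/AAAAA/8AAAAAAAA/wAAAA/4AAAAAAAAf4AAAAf4AAAAAAAAf8AAAAf8AAAAAAAAP8AAAAP8AAAAAAAAH+AAAAP4AAAB4AAAH+AAAAHwAAAD+AAAD+AAAAAAAAAH/4AAD+AAAAAAAAAH//gAD+AAAAAAAAAP//gAB+AAAAEAAAAP//gAB/AAAAAAAAAP//gAB/gAAAAAAAAP//gEP/AAAAAAAAAf//h///AAAAAAAAAP//D//8AAAAAAAAAP//D//gAAA4AAAAAP/+D//AAAA+AAgAAB/+Af+AAAA/4BgAAA/+AA8AAAAf/BgAAAf+AAAAAAAP/DgAAAf+AAAAAAAH/DwAAAP/AAAAAAAD/HwAAAD/4AAAAAAD/HwAAAA//AAAAAAB/34AAAAP/gAAAAABP/4AAAAP/gAAAAAAH/8AAAAH/AAAAAAAH/+AAAAH+AAAAAAAH//AAAAD4AAAAAAAD//AAAADwAAAAAAAD//gAAAAAAAAAAAAD//wAAAAAAAAAAAAB//4AAAAAAAAAAAAB//4AAAA8AAAAAAAA//8AAAB/AAAAAAAAf/8AAAD/gAAAAAAAP/8AAAH/gAAAAAAAH/8AAAP/gAAAAAAAD/+AAAP/gAAAAAAAD/+AAAf/gAAAAAAAB/+AAAf/gAAAAAAAB/+AAAf/gAAAAAAAD/+AAA//gAAAAAAAH/+AAA//gAAAAAAAH/+AAA//8AAAAAAAH/+AAB//8AAAAAAAH/+AAB/P8AAAAAAAH3/AAB+P/AAAAAAADn/AAB8H/AAAAAAADD/AAB4H/AAAAAAAAD/gABAH+AAAAAAAAD/gAAAH8AAAAAAAAB/gAAAP8AAAAAAAAB/gAAAP8AAAABgAAB/wAAAP8AAAAD4AAB/wAAAP8AAAAD4AAA/wAAAP8AAAAD8AAAf4AAAH8AAAAB8AAAP4AAAH8AAAAB8AAAH4AAAD8AAAAB8AAADwAAAD8AMAAD8AAADwAAAB8AOAAH4AAABgAAAA8AHAAH4AAAAAAA8A4ADAAPwAAAAAAA+AQAAAAfwAAAAAAA/gAAAAA/wAAAAAAA/wAAAAB/wAAAAAAA/wAAAAB/wAAAAAAA/gAAAAB/gAAAAAAA/AAAAAB/AAAAAAAAeAAAAAA+AAAAAAAAYAA="/>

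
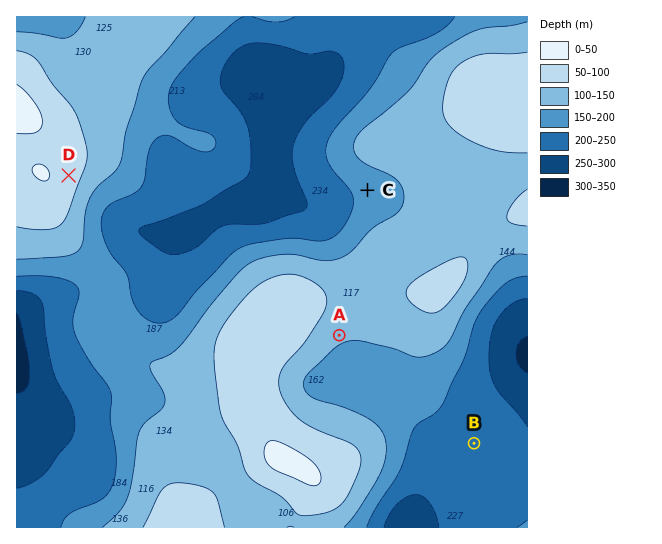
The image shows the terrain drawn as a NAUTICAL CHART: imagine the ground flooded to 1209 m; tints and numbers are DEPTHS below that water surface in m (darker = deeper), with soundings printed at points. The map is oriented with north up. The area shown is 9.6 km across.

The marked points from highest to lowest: D A C B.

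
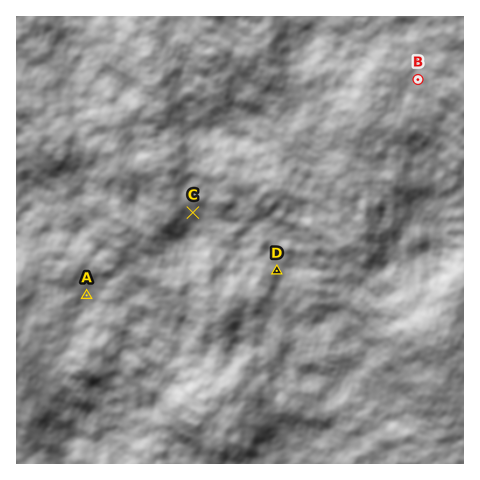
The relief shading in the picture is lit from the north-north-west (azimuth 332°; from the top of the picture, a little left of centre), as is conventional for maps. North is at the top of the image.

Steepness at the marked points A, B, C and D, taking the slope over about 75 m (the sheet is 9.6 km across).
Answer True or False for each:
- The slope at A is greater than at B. True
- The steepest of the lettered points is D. True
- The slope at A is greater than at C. False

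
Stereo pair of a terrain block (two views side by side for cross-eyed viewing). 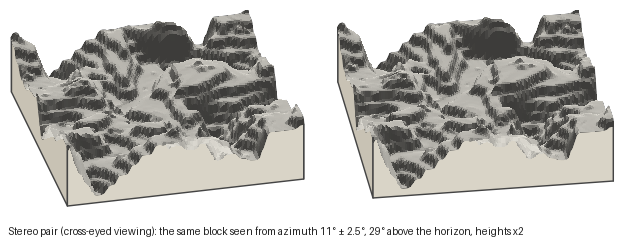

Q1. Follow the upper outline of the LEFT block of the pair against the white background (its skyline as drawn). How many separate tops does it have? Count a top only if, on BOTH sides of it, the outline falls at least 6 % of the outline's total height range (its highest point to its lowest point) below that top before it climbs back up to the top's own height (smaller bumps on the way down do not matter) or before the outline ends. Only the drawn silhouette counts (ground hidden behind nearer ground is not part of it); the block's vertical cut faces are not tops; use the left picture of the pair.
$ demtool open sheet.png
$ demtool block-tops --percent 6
2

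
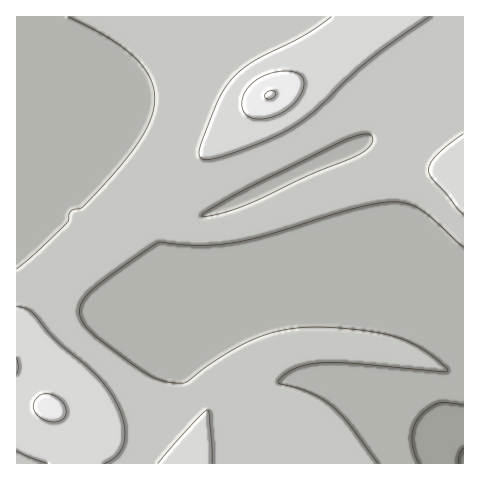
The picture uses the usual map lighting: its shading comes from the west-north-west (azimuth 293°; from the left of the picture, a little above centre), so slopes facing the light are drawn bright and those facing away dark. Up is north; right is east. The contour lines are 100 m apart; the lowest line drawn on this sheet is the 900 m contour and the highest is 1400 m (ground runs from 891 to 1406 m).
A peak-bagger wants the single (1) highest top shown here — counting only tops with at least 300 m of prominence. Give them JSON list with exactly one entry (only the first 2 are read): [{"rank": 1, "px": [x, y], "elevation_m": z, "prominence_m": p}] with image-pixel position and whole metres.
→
[{"rank": 1, "px": [270, 95], "elevation_m": 1406, "prominence_m": 515}]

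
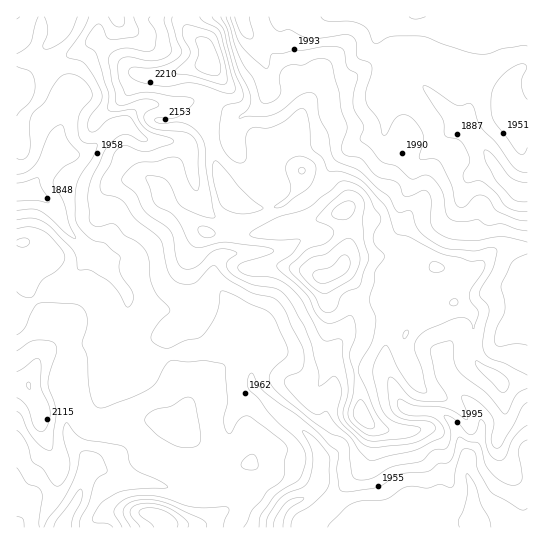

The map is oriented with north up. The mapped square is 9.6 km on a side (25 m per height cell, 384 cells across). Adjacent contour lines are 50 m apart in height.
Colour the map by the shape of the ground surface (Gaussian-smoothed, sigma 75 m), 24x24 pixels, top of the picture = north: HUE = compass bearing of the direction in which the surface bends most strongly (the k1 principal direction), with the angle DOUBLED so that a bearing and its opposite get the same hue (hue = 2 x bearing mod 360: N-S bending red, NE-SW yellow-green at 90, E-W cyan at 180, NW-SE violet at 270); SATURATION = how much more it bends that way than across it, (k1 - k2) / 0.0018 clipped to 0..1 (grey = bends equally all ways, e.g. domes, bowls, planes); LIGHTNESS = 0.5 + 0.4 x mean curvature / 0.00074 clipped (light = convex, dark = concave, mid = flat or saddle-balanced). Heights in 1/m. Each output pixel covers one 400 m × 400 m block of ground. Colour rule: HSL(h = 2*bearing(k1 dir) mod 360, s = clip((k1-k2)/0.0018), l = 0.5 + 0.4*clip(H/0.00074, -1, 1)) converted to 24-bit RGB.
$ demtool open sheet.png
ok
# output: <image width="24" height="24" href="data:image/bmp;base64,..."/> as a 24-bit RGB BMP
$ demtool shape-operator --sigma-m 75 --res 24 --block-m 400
<image width="24" height="24" href="data:image/bmp;base64,Qk32BgAAAAAAADYAAAAoAAAAGAAAABgAAAABABgAAAAAAMAGAAATCwAAEwsAAAAAAAAAAAAASYuC7KqIAT5T6bvjLTTivNT3z/f80dP6nWfyznHHqIB4tY1DADNA467az296RG5ceI5eaZJukn2IfZJ7lIleTDhskp1hqp5inmBq0Y9iEpSKMKlRPrR+MNwRl28MQRQHY0sqimhOs3uBzoSWHW1VADMH6Dlxyk1yZoBHRo5FYnZVi3Reorp/OB9tp4RplbWAn1l8pcBwhNOSFW1xil9DiGQ6k5JKbpRxaZKNdHuco3uBs4yzrpPOhMDMCBVCzZejzqaviFtsYHZNTpxWXsw8RRVstsmIhcWajTl/lt+CuTmCWSlKWIlMcZZwk4V+jHZzcpxwR41/oXSSqZmQhn+qrnbQIQMyiGAu5pQXhG1EfahPRX1Eat0tChMp+frDPHg/djOtsvONRhhyn7bWjIvKaoOnh4CRipaaiamNWmF6YJt6ia6GdrhWMwAXQM89iiR1z/zSxt7/z8z/0df6YgCHE+z/+tmtXTyWLcOP2fbEIC+PZIxkY4Nubm6gkIquq4evoXx8bG+DWqWHp2hGMQIUedagD4vLqb3x3/vQSF0fMxcAPSQAEv+lexOEsNZir0WXtvPEgypJaVWSa2t/dH1yZnxhbnlbgItlpnh9m4ODVIBegRd6mbnan8HTakKvErIg7tdxWQxcleO1ruTxnSSYdE2PrNynh2vNy456vz+fY5uZbmqDgHqEgIB8cH54cpNyiYB3nHmCml6DMoOVdKlwij5jvHNLru06sK5HPRln2ffUYjN6bE6Vj9/KidzfplaYpXuZzIOeX1qFf3GBa3qKkH6MiHqDiYhseIVha39nnnyHT1F9a0hKd11UxrhfKMij4KiOJECP4+JcUDRGR1xxzOt7JTs6lIBnj5NNmIRsqICad3GNVY97iWicj36IjnqPooF+ZoV7fmtweWN8bkl5h2J02ctsJ3t25uCnJlaH24ihrV29OnBe1+aMN09uYJRmdKVjb4trj3N5j32Rg7CnWjBvm4hof25akKRrgF+Qcjk9bmE+SWNbckBN5PO0NXJ3fr1Jc05xcIBhalmd1LjgV8qKhUaol2RlrqqJdoxbQoppkrKqmiuHV3Oul1yYtHVpbLhKWxpRvVlkdae1UDmMhsbf9OrQZcWDPpyQYXaYimKXlZVahLhH0XNgMGNYg3eNo6tVk7KQb8zJZiAibTcpkp1UbU99vZWVypyECVtnPPpujjDzJYD0rc7cqnPB8NvcR0rATEyqWoymruHmj5Le1ZrjvVfWXnZ/xsjlrt/TaQNUtDYxXqKah2R/UWlUj5df45y0cYLwUlvpZEXpG9hJIHwOPUQb69NlfkZLPH9yesiFaX1AYVlAX3RKzXyvjY3Uq6mGnydNfhSDy7utWF2QmF6OjJx6ZNKrYtWtjAomapknPKNZTbhvlF7XrXLlzeWbU6S3SZXDu2FbZn9SPICEs2thRb1mWV6LVlQXbBY1V6uWvH6MoVuCW4iLqMqpdraRORhI5c+JpuTkVUiYrV6BSoc2K4Ns8ejZjJfSojueSj+sxqqoMlJ3d8Nvra5qNiYYP7pMJK22eIeyaGipypnGjp7NnM3Lo21+JRBP3PrRgDx+elx0eUeZ5+/VFpycktR1izVGm1toOGB5xZh6iEtoRZ84WxE2yVc9187BHVZkYFIrHmEdxbyXab+SlkptuFduPxpuu/N4hTd+h4xwRqBwutVXq2VBNlMmpGlYiz91qqxRTpNGrISjk06eYSFivtqyxKqHakONOTym6tSZA1MKVAAMvnwAXZsMQN57g89MOGudl5vGp3m+wMyMmliaZmOnSphuRFGDt6SUZneXaIpPdRxhebCcp8eRr358nXmYKWyHz3PG/1isAIlVZPtDtirZcMVmvDg5HJUXKHRbgV2J5bSnWluMfJ9lZFV6UmOIopx9jmd2h0RnSW6RvLuad6OEjHJor5J3QExaOCQswIdh5Ji+PYvAYqBAUD0foOgxqvrqGxdVgY1Cu7BWpH56rnd8SWVpW3ptkoJjgUtqh52XUXGOlLiGoH9ubJ+ZwnysgE2QQm2Pg8jG2O7yhYfv3pX82Lbyz/zXHRtxTSN/mMGzhXesv6ScVaiosGnHeVyOhGhoeJeTf5GZb4SgZ5udvZSlsGyJOZeBrmHafqHXQdycoFlBRB4dWy0bp/GM7/XRGA1NnjORVJRjVZt3uIenzoOlO1dwj3StkpO6f4+pcnuRaXx8Z4VomJ9hg1icZ8t7MEpf4NSVKlCNkClGQzu9o+XDZvJI88BdGgAzrMx0Y4NebYNXTmM3pow+k058XZBeXHpWnW2ClHiRe3GGgmxsm5xx"/>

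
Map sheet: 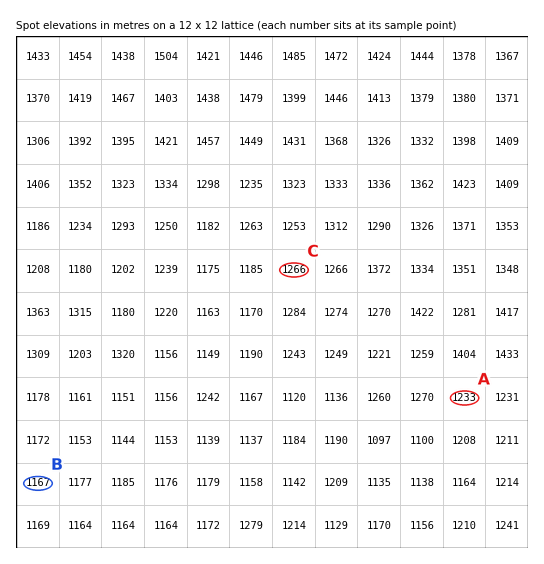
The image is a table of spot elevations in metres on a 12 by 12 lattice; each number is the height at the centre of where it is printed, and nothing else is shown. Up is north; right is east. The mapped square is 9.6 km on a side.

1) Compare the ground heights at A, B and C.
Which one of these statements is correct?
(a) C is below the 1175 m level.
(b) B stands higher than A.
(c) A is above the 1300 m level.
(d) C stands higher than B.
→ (d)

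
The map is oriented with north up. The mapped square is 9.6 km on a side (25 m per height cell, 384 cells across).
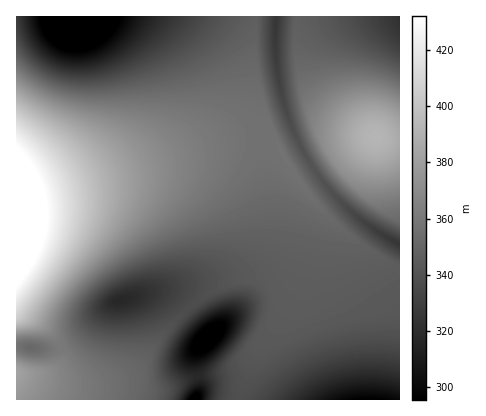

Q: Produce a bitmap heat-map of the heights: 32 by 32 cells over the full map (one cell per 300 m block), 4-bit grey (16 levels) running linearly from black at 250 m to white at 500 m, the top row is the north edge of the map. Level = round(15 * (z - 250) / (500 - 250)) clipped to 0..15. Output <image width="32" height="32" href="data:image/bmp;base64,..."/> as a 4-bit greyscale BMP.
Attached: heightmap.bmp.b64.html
<image width="32" height="32" href="data:image/bmp;base64,Qk12AgAAAAAAAHYAAAAoAAAAIAAAACAAAAABAAQAAAAAAAACAAATCwAAEwsAABAAAAAAAAAAAAAAABEREQAiIiIAMzMzAERERABVVVUAZmZmAHd3dwCIiIgAmZmZAKqqqgC7u7sAzMzMAN3d3QDu7u4A////AId3d3ZmZlUzRVVVVEQzMzOHd3d2ZmZVREVVVVVEREREh3d3ZmZmVERVVVVVVURERHd3dmZmZlQzRVZlVVVVVVVmZ2ZmZmZUMjRWZmVVVVVVd3dmZVVVVTIjRWZmZlVVVZiHZlVVVVVUM0VmZmZmZmWZh2ZURFVVVURFVmZmZmZmqYh2VEREVVVVVVZmZmZmZrqYd2VURFVVVVVmZmZmZma6qYd2ZVVVVVVmZmZmZmZmy6mYd2ZlVVVWZmZmZmZmZsu6mYd3ZmZmZmZmZmZmZlXLupmId3ZmZmZmZmZmZmVVzLqpmId3dmZmZmZmZmZVVsy6qZiId3dmZmZmZmZlVmbMuqmYiHd3dmZmZmZmVWd3y7qpmIiHd3dmZmZmZmZ3d8u6qZiIh3d3dmZmZmZneIe7qpmYiId3d3ZmZmZmeIiIuqqZiIh3d3d3ZmZmZ3iIiLqpmIiHd3d3d2ZmZWeIiIiqmYiId3d3d3ZmZmZ3iIiImYiId3d3d3dmZmZWd3iIiJiHd3d3d3ZmZmZmVnd4iIiHd2ZmZmZmZmZmZVZ3d3d3d2ZVVWZmZmZmZmVWZnd3dmZVREVVVWZmZmZlVmZmZmZlRDM0RVVVZmZmZVZmZmZVVDMiM0RFVVVmZmVWZmZVVVQyIiI0RFVVVmZVVmZlVVVDIhEiM0RFVVZmVVZmVVVU"/>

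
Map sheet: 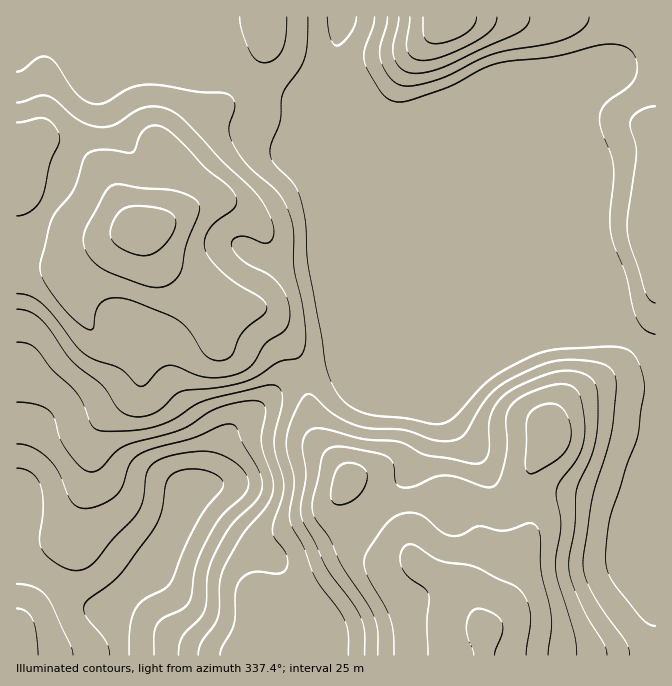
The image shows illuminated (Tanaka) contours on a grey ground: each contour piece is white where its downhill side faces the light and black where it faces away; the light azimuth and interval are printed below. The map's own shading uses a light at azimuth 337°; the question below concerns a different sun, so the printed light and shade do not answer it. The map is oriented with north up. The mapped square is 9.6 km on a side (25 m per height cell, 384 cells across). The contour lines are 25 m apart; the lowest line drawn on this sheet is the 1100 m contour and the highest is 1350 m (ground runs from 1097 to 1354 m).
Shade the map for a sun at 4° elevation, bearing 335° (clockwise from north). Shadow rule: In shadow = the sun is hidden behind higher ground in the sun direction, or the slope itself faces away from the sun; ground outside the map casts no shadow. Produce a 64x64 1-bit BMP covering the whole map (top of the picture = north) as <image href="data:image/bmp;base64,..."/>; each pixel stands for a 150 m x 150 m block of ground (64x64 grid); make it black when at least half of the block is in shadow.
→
<image width="64" height="64" href="data:image/bmp;base64,Qk0+AgAAAAAAAD4AAAAoAAAAQAAAAEAAAAABAAEAAAAAAAACAAATCwAAEwsAAAIAAAAAAAAA////AAAAAAAAAAAAAAAAAAAAAAAAAAAAAAAAAAAAAAAAAAAAAAAAAAAAAAAAAAAAAAAAAAAAAAAAAAAAAAAAAAAAAAAAAAAAAAAAAAAAAAAAAAAAAAABgAAAAAAAAAOAAAAAAAAAA4AAAAAAAAAAoAAB4AAAAABwAAPgAAAAAPAAB/AAAAAA8AAP/AAAAAPwAB//AAAAB/AAH/8AAAAH8AA//wAAAAPwAH//gAAAA+AAf/+AAAAA4AA//4AAAAAAAB//wAAAAAAAD//AAAAAAAAB/8AAAAAAAAD/4AAAAAAAAH/gAAAAAAAAP+AAAAAAAAAD4AAAAAAAAABgAAAAAAAAAGAAAAAAAAAAwAAAAABAAAAAAAAAAMAAAAAAAAAAwAAAAAAAAACAAAAAAAAAAAAAAAAAAAAAAAAAAAAAAAAAAAAAAAAAAAAAgAAAAAAAAAH4AAAAAAAAAPwAAAAAAAAAPAAAAAAAAAAIAAAAAAAAAAAAAAAAAAAAAAAAAAAAAAAAAAAAAAAAAAAAAAAAAAAAAAAAAAAAAAAAAAAAAAAAAAAAAB/AAAAAAAAAf+AAAAAAAAH/4AAAAAAAA//wAAAAAAAD//gAAAAAAAP//AAAAAAAA///gAAAAAAB///AAAAAAAD//+AAAAAAAH//4AAAAAAAP//gAAAAAAAPwAAAAAAAAAAAAA=="/>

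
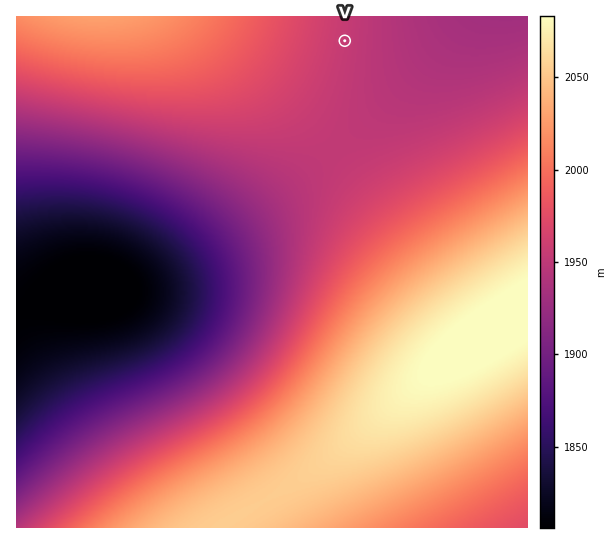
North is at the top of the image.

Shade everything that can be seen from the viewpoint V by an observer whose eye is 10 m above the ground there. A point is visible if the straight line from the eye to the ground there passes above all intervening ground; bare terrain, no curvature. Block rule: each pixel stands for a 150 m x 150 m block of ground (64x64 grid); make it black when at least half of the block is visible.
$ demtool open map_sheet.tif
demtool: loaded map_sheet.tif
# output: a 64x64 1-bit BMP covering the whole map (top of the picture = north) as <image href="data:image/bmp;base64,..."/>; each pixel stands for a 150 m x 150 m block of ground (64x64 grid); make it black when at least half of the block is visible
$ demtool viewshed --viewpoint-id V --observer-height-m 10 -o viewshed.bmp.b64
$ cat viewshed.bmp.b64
<image width="64" height="64" href="data:image/bmp;base64,Qk0+AgAAAAAAAD4AAAAoAAAAQAAAAEAAAAABAAEAAAAAAAACAAATCwAAEwsAAAIAAAAAAAAA////AAAAAAD///wAAAAAAP///wAAAAAAf///wAAAAAA////wAAAAAB////wAAAAAD////gAAAAAH////AAAAAAH////AAAAAAP///+AAAAAAf///8AAAAAAf///4AAAAAAf///wAAAAAA////AAAAAAA///+AAAAAAA///8AAAAAAA///4AAAAAAA///wAAAAAAA///gAAAAAAB///gAAAAAAD///AAAAAAAD//+AAAAAAAP//+AAAAAAAf//+AAAAAAA///8AAAAAAB///8AAAAAAH///4AAAAAAP///4AAAAAA////wAAAAAB////wAAAAAH////wAAAAAP////gAAAAA/////AAAAAD////8AAAAAH////wAAAAAf////AAAAAB////8AAAAAH////wAAAAAP////AAAAAA////8AAAAAD////wAAAAAP////AAAAAA////8AAAAAB////wAAAAAH////AAAAAAf///8AAAAAB////wAAAAAH////AAAAAAf///8AAAAAD////wAAAAAP////AAAAAA////8AAAAAH////wAAAAA/////AAAAAH////8AAAAA/////wAAAAP/////AAAAD/////8AAAA//////wAAAH//////AAAB//////8AAAP//////wAAB///////AAAP//////8AAB///////w=="/>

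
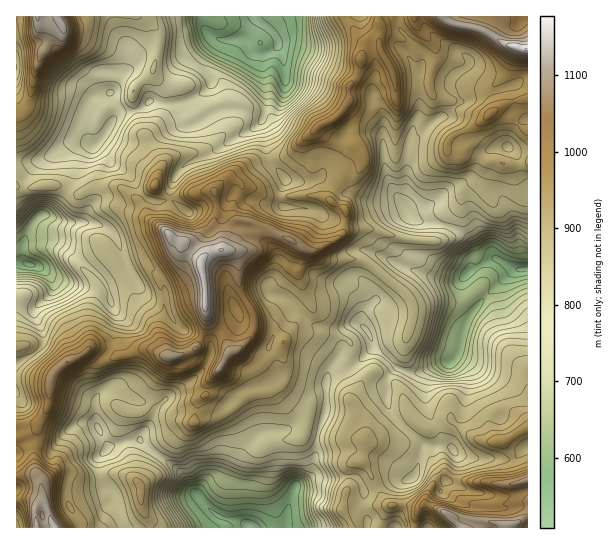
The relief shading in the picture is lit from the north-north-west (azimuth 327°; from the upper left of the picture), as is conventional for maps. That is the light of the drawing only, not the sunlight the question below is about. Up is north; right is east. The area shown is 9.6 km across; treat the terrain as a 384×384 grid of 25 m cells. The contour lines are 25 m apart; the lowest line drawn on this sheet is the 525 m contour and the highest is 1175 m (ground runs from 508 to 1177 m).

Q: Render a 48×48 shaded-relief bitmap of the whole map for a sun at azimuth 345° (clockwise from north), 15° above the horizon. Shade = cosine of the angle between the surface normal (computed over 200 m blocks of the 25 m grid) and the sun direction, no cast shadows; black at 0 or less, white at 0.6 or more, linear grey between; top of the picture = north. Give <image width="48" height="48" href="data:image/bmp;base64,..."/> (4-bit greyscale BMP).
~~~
<image width="48" height="48" href="data:image/bmp;base64,Qk32BAAAAAAAAHYAAAAoAAAAMAAAADAAAAABAAQAAAAAAIAEAAATCwAAEwsAABAAAAAAAAAAAAAAABEREQAiIiIAMzMzAERERABVVVUAZmZmAHd3dwCIiIgAmZmZAKqqqgC7u7sAzMzMAN3d3QDu7u4A////AGiKpneHZFiqiIUxJFZ0MldmMVMAa93e2Vhol3eHZFeZiGQhI1Z2ZmZmU2YmvMu7uXlmVnd3ZUVmdjIiIjWImoZ3mr2c7bqHeIh0RmZmZkEBI0QzIhN4m6dnnN/aqYdmVXiGRWdmiXMAAUQhEQAEeIdWd4zpi7q7uqq5V4mqu6hAABIQAAACVmVWZVe7rN7t7quqh3i7u6cgAAEjMiEDVndlVVaLuph3i2hoqGZ4moUhABNFZUQzZ3d1VWVnhlRERWZEiHdUVmVTABJFZmZUeHd3Z3VVRXiJZJdBJmZUMlZlMQEkRVZlepeIiGZmVpmrqMtgA0RVVEeHdDMiM0RlWZeIh2eHeJmYmrpyE0VndlaYdEVTIjRWV4d4h3iZiJqYmodzEjR3dlRXhSJFRERWZ5l3d4mryrupmHiEABA1VUECZxAkVmRFZ6qGaaq+/t25iJvIEAAAEiAAFmATRVVVRomXeHec/9uoiIztgQEgASIiA6UAVlVVRWaahTJXm7mYiEfe21NnZWiZY4lAFmVVRGV6dDETWJiJmYis3biKu7vNxUmmBHZVVWd3ZlIBV5mrururvMuszMu5lCeZNHhlVGiGeHQRRpq8yqu8y8u7qrqVQiaHdnh1VEVVd3UxJHu7une+7cqpial1VDVml4dlVUNGdnZTNFm6qnad7smHiZd2d1RGl3ZVZmRGVWd1V2aavMuruphmd2dVZlQ0VlRFVmVURomGaJd5vf/IZXdWdVY1VkRCAkREM0VEaZhkNZmIq7qFRWZWdWQkViEyADQwAjRWiHZCEleGVWRFeGVnZmM0eVJEEBIRACVnZUQxABNUEVZnmHeHZlRXi6iHYxNYcgJUNFVTEAAAETeIiZmGVme8y7uYdnq7ykFFaJqpYwAAAASIZndUZ53v/JqZq93bqoRXmruoZDEAAAA0MjVFeL7bmpmqu7uodWVnd3d2VDIjIQAAIzVmeIiWNWeIdndlVodFZlVWdURVREEBV2Z3mVSZh3VlVnmHiXUzVEQ0VlVVVXiIiZmaqZV97chniHiIiGQRMjQyJFVERHirqru7mbhJ3v6piGVVZ2UxM0VCASVEVEV5mry5iat1i+/8mGVFVmZURFZ1MyV4hiEleJq6mJu5mZzuy6hCNGZ2VVeIZlRodhESVmabmIm7upec7dykEld1VEaKl1MzNSISNWVqupiJmZh3rN7aYiVUQyV6uXMSNkMjNGZXm7l3d4iGad//2SJEMhNFiZhDRXQ0RGd2Vphmd3d3ic///YNGQiNDV5qnZZQkVEZ3ZEVUWJiJqq7/7KVFVERVZ3mZiKQBNERWlzRmZ5q7uprMy7g0VVVmZ3h3d6YAATRFiWWKqJvMupmry8k0V2Z1V4h1MpgAAAE0Z4V5mry6mpis26hUWGVlRndSAHhQAAA0VnVXiruYd5iaqpmFaGVVRDIAAWZjACNFVWVFeYd3d3iYd3mXdlREAAAVm4ZUM0RERFZVZlVWh2eHVFioZVMwAAN5vJdVVlRDM0ZlZEVWl1aIU0m5dkMwAlm5ig=="/>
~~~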